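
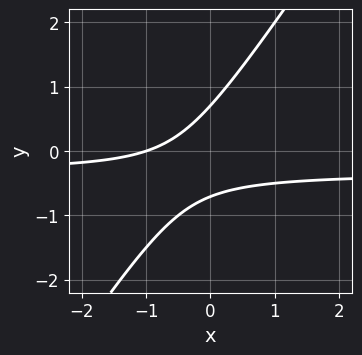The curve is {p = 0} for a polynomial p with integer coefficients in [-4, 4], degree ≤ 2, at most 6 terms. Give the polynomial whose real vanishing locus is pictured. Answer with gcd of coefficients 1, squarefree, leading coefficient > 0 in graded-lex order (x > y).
1. The degree is 2 — a generic line meets the curve in up to 2 points.
2. Checking where it meets the axes: one x-axis crossing is at x = -1.
3. Together with the visible shape, these determine p as stated.

3*x*y - 2*y^2 + x + 1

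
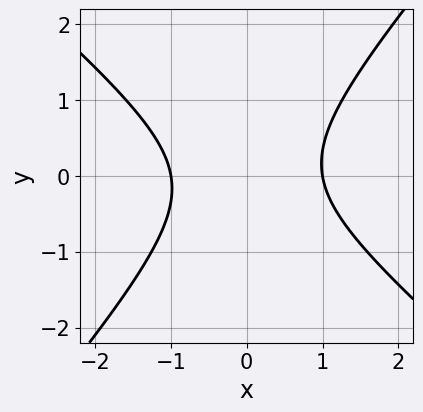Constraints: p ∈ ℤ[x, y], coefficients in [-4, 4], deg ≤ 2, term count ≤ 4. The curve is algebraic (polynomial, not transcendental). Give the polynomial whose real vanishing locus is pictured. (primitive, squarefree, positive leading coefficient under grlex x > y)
3*x^2 + x*y - 3*y^2 - 3

(a) Degree: the shape is more complex than any degree-1 curve, so deg p = 2.
(b) From the axis intercepts and sections: among the integer gridlines, it crosses the x-axis at x ∈ {-1, 1}; the curve avoids every integer y-axis point in the box.
(c) The integer polynomial consistent with all of this is the stated p.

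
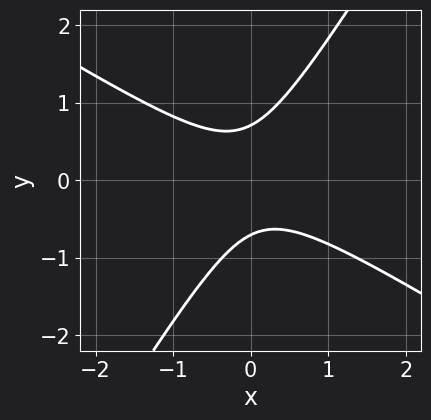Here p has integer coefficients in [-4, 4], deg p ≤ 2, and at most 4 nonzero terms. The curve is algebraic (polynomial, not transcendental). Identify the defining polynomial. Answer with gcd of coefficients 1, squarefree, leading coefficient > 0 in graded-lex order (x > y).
(a) Degree: no degree-1 curve has this shape, so deg p = 2.
(b) Reading off the gridlines: no x-intercept at any integer in the box.
(c) Matching integer coefficients to the picture gives p.

2*x^2 + 2*x*y - 2*y^2 + 1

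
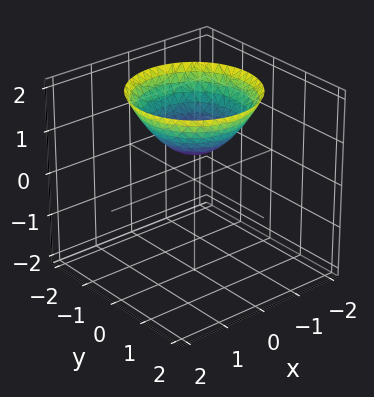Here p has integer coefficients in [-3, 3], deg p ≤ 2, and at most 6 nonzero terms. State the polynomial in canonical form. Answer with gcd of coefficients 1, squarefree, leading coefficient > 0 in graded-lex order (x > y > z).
First, degree: no degree-1 surface has this shape, so deg p = 2.
Then, symmetries: the surface is invariant under rotation about z: p = q(x² + y², z).
Then, observable constraints: a circular section at z = 2 has radius between 1 and 2; it misses every integer gridline on the y-axis; no x-intercept at any integer in the box.
Finally, the integer polynomial consistent with all of this is the stated p.

2*x^2 + 2*y^2 - 3*z + 2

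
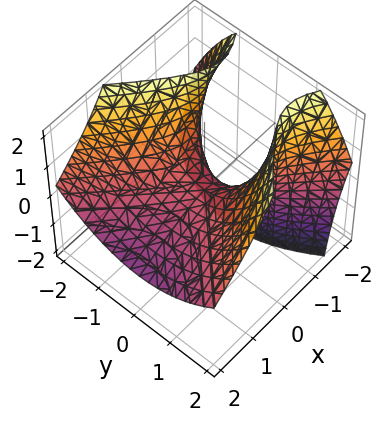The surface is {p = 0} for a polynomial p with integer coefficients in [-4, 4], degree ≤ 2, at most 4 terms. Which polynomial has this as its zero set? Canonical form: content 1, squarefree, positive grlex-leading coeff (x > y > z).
2*x^2 + 3*x*z - 2*y^2 + 3*z

(a) deg p = 2. A generic line meets the surface in up to 2 points.
(b) From the axis intercepts and sections: it meets the z-axis at z = 0 (among the integer gridlines); it meets the x-axis at x = 0 (among the integer gridlines); it crosses the y-axis at the gridline y = 0.
(c) Fitting integer coefficients to these (and the overall shape) gives p.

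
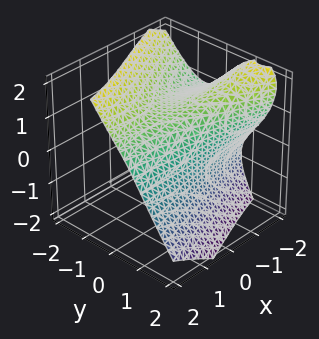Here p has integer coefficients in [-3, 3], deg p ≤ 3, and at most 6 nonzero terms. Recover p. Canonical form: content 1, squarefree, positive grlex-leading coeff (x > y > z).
1. The degree is 3 — no degree-2 surface has this shape.
2. Checking where it meets the axes: no x-intercept at any integer in the box; it crosses the y-axis at the gridline y = 1.
3. Putting this together gives p.

2*x*y*z + 2*y^3 + z^3 - 2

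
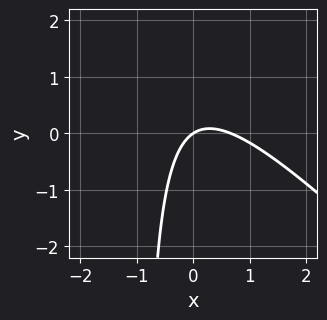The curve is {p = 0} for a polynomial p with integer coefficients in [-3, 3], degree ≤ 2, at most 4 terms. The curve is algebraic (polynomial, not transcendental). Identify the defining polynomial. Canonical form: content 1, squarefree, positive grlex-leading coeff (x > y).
3*x^2 + 3*x*y - 2*x + 3*y

First, the degree is 2 — the shape is more complex than any degree-1 curve.
Then, checking where it meets the axes: it meets the x-axis at x = 0 (among the integer gridlines); one y-axis crossing is at y = 0.
Finally, fitting integer coefficients to these (and the overall shape) gives p.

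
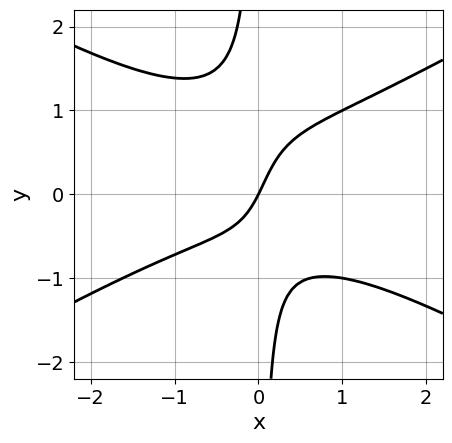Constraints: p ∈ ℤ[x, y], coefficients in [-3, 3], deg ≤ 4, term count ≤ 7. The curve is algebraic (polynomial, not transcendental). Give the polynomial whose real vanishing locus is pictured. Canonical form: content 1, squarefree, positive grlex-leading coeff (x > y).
deg p = 3. The shape is more complex than any degree-2 curve.
Checking where it meets the axes: one x-axis crossing is at x = 0; it meets the y-axis at y = 0 (among the integer gridlines).
Putting this together gives p.

x^3 - 3*x*y^2 + x*y + 2*x - y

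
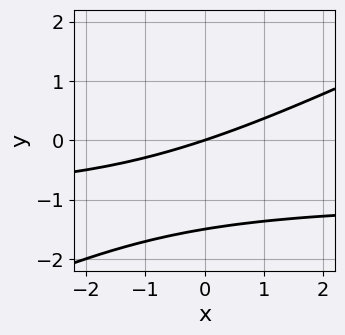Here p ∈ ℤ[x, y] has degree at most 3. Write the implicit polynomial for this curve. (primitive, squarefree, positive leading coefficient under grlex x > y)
First, the degree is 2 — the shape is more complex than any degree-1 curve.
Then, observable constraints: one x-axis crossing is at x = 0; it meets the y-axis at y = 0 (among the integer gridlines).
Finally, together with the visible shape, these determine p as stated.

x*y - 2*y^2 + x - 3*y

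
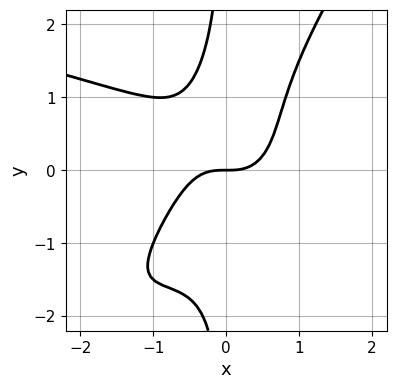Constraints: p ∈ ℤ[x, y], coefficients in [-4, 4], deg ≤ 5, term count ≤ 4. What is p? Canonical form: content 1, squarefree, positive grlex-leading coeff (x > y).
3*x^2*y^2 - 2*x*y^3 + 3*x^3 - 2*y

1. Degree: a generic line meets the curve in up to 4 points, so deg p = 4.
2. Checking where it meets the axes: it crosses the y-axis at the gridline y = 0; it crosses the x-axis at the gridline x = 0.
3. Fitting integer coefficients to these (and the overall shape) gives p.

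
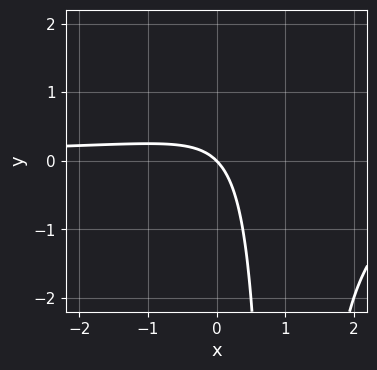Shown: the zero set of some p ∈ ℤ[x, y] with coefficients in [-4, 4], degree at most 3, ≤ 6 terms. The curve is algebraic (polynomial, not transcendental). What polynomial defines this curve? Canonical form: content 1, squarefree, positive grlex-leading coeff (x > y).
x^2*y - 2*x*y + x + y

First, the degree is 3 — a generic line meets the curve in up to 3 points.
Then, checking where it meets the axes: it meets the y-axis at y = 0 (among the integer gridlines); one x-axis crossing is at x = 0.
Finally, these observations pin down the coefficients.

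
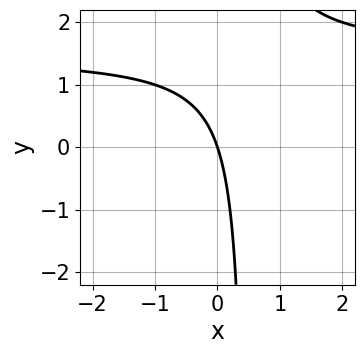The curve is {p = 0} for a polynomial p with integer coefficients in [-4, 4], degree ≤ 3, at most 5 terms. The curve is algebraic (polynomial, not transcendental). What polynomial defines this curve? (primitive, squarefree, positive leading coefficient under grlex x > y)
2*x*y - 3*x - y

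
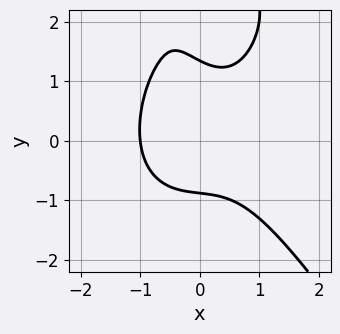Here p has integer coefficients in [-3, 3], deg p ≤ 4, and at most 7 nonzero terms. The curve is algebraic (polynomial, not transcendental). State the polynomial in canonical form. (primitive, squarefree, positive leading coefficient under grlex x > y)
3*x^3 + y^3 - x*y - 3*y^2 + 3

deg p = 3. The shape is more complex than any degree-2 curve.
Reading off the gridlines: it meets the x-axis at x = -1 (among the integer gridlines).
Together with the visible shape, these determine p as stated.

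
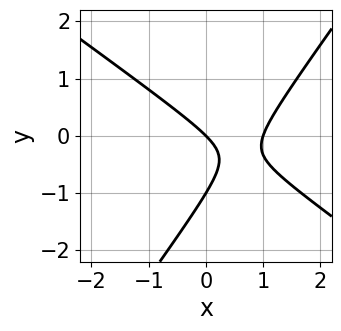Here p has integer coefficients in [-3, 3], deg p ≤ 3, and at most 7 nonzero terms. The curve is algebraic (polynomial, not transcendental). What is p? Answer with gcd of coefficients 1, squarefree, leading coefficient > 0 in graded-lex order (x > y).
3*x^2 + 2*x*y - 3*y^2 - 3*x - 3*y

First, degree: the shape is more complex than any degree-1 curve, so deg p = 2.
Next, reading off the gridlines: among the integer gridlines, it crosses the x-axis at x ∈ {0, 1}; the y-axis gridline crossings are at y ∈ {-1, 0}.
Finally, fitting integer coefficients to these (and the overall shape) gives p.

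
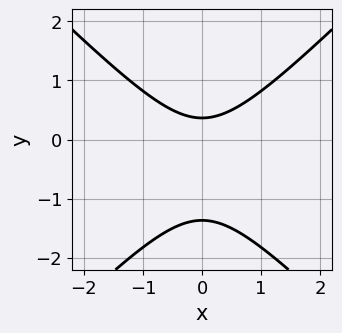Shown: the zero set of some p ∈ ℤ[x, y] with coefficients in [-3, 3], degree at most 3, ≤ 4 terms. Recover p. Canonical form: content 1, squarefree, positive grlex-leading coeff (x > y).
2*x^2 - 2*y^2 - 2*y + 1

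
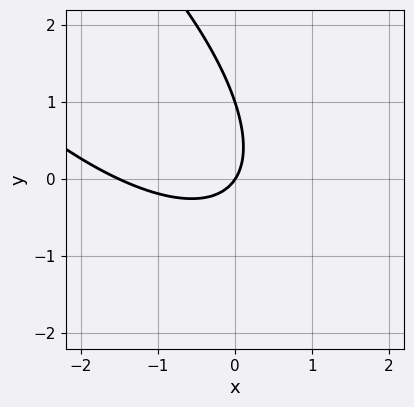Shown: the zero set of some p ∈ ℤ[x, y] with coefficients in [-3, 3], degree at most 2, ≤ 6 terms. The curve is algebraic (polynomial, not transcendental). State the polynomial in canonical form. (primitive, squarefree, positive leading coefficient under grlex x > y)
2*x^2 + 3*x*y + 2*y^2 + 3*x - 2*y

First, the degree is 2 — a generic line meets the curve in up to 2 points.
Then, observable constraints: it meets the x-axis at x = 0 (among the integer gridlines); the y-axis gridline crossings are at y ∈ {0, 1}.
Finally, matching integer coefficients to the picture gives p.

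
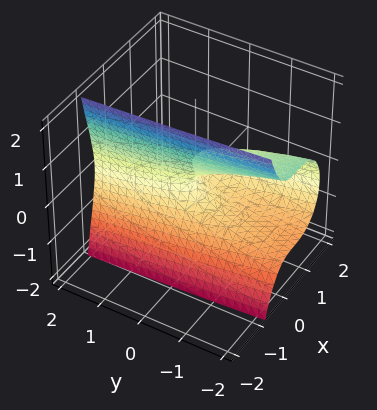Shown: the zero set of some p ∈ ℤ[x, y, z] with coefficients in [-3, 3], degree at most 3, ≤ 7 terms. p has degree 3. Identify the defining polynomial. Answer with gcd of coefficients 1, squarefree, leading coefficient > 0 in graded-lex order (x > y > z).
The degree is 3 — no degree-2 surface has this shape.
From the axis intercepts and sections: among the integer gridlines, it crosses the x-axis at x ∈ {0, 1}; it crosses the y-axis at the gridline y = 0.
Solving for integer coefficients yields p as stated.

3*x^3 + x*z^2 - 3*x^2 + 2*z^2 + y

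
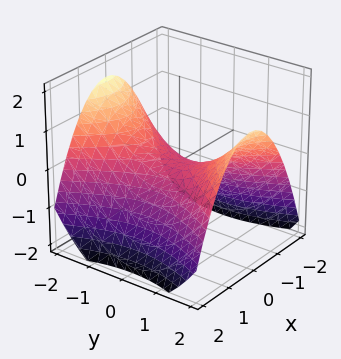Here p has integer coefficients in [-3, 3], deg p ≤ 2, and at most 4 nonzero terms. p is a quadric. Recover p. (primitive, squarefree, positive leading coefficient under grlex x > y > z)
2*x^2 - y^2 + 3*z

1. The degree is 2 — a hyperbolic paraboloid; a quadric.
2. Symmetries: it's symmetric under x → −x, forcing even powers of x; the y ↦ −y reflection is a symmetry, so y appears only in even powers.
3. Reading off the gridlines: it meets the z-axis at z = 0 (among the integer gridlines); it crosses the y-axis at the gridline y = 0; it crosses the x-axis at the gridline x = 0.
4. These observations pin down the coefficients.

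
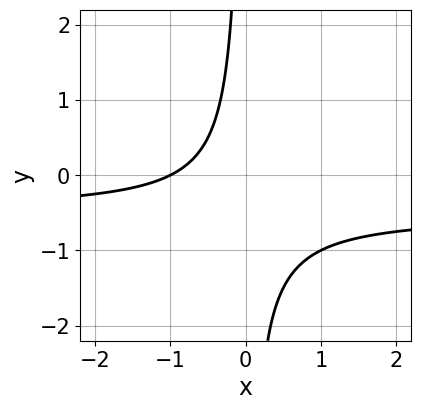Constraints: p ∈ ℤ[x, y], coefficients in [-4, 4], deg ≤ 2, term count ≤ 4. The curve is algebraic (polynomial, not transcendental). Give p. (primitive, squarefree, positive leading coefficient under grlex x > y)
1. deg p = 2. The shape is more complex than any degree-1 curve.
2. Reading off the gridlines: one x-axis crossing is at x = -1; no y-intercept at any integer in the box.
3. Fitting integer coefficients to these (and the overall shape) gives p.

2*x*y + x + 1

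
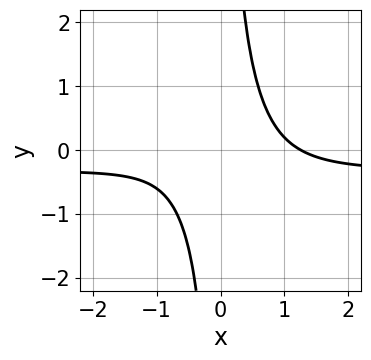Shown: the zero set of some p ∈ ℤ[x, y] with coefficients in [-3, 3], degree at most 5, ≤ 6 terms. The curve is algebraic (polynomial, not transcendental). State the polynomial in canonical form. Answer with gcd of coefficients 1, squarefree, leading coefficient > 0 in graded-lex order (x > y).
3*x^3*y + x^3 + 2*x*y - 2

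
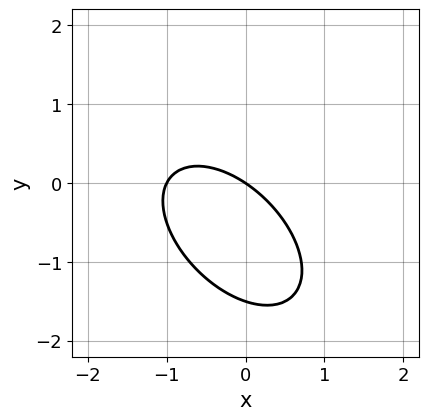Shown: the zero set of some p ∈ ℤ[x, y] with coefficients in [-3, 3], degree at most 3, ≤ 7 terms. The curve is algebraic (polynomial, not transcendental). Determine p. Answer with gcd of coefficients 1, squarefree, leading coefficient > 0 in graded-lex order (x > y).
(a) Degree: a generic line meets the curve in up to 2 points, so deg p = 2.
(b) Reading off the gridlines: one y-axis crossing is at y = 0; among the integer gridlines, it crosses the x-axis at x ∈ {-1, 0}.
(c) Fitting integer coefficients to these (and the overall shape) gives p.

2*x^2 + 2*x*y + 2*y^2 + 2*x + 3*y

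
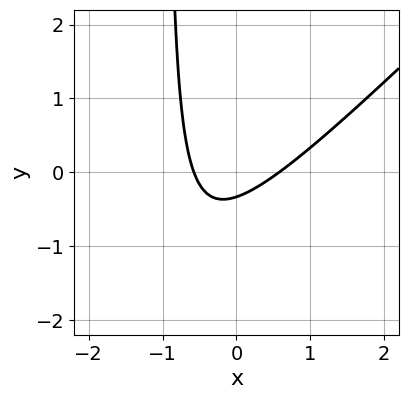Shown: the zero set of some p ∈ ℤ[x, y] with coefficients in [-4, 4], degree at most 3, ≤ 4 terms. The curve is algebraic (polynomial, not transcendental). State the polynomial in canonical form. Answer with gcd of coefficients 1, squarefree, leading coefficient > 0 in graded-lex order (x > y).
1. deg p = 2. A generic line meets the curve in up to 2 points.
2. The integer polynomial consistent with all of this is the stated p.

3*x^2 - 3*x*y - 3*y - 1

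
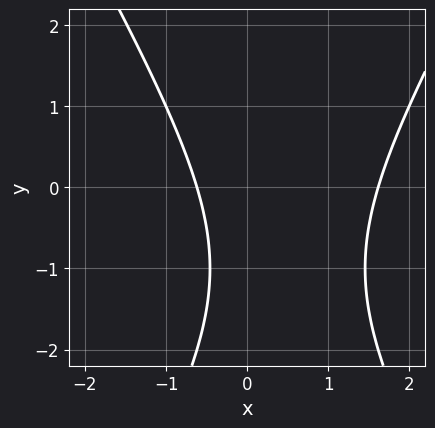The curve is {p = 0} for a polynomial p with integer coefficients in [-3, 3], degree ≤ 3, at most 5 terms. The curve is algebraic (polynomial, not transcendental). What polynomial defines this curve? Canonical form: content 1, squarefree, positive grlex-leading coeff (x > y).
3*x^2 - y^2 - 3*x - 2*y - 3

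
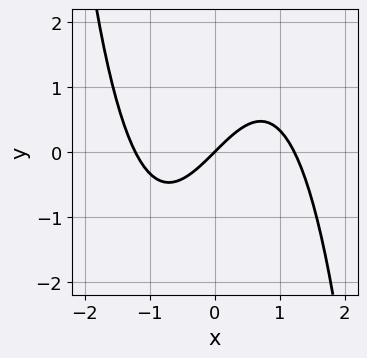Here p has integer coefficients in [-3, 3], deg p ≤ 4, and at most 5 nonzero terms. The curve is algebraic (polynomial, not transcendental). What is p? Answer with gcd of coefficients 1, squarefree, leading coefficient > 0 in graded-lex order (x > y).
2*x^3 - 3*x + 3*y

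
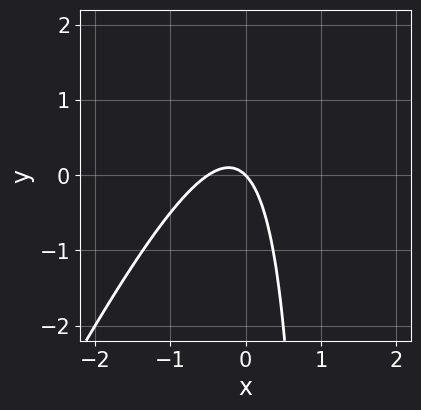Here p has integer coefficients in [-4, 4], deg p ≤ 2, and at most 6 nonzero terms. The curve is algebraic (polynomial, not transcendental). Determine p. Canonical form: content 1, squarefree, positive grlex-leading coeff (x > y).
2*x^2 - x*y + x + y

(a) Degree: a generic line meets the curve in up to 2 points, so deg p = 2.
(b) From the axis intercepts and sections: it meets the x-axis at x = 0 (among the integer gridlines); it crosses the y-axis at the gridline y = 0.
(c) The integer polynomial consistent with all of this is the stated p.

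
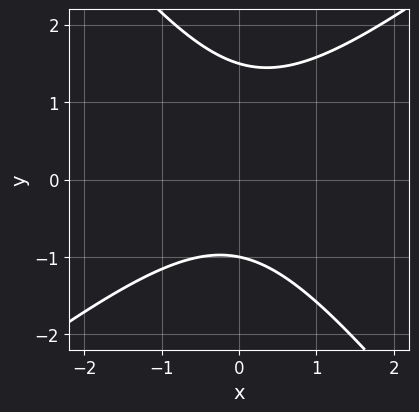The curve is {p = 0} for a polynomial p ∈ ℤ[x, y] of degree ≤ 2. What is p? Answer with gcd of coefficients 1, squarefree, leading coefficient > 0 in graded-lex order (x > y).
First, deg p = 2. A generic line meets the curve in up to 2 points.
Next, checking where it meets the axes: it meets the y-axis at y = -1 (among the integer gridlines); it misses every integer gridline on the x-axis.
Finally, together with the visible shape, these determine p as stated.

2*x^2 - x*y - 2*y^2 + y + 3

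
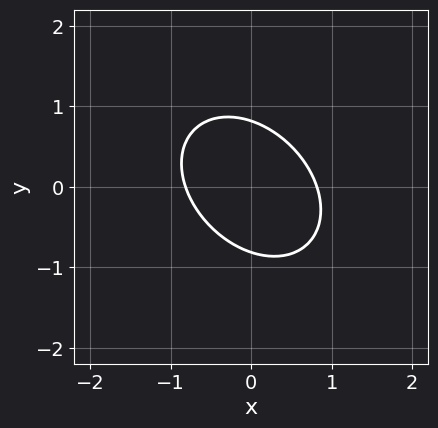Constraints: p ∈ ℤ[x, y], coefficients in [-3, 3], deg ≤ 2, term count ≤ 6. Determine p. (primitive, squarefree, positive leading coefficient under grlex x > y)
1. The degree is 2 — a generic line meets the curve in up to 2 points.
2. Putting this together gives p.

3*x^2 + 2*x*y + 3*y^2 - 2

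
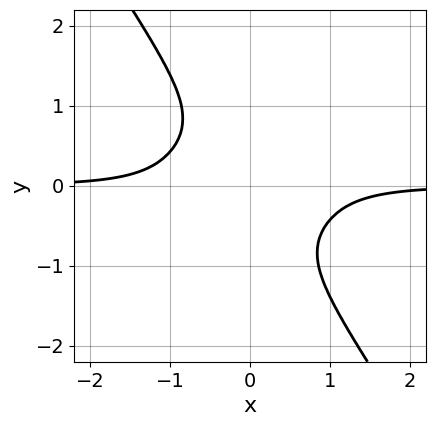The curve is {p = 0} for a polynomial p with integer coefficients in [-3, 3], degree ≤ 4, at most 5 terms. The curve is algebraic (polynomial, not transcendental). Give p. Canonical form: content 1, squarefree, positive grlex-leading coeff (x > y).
First, deg p = 4.
Then, observable constraints: the curve avoids every integer x-axis point in the box; the curve avoids every integer y-axis point in the box.
Finally, solving for integer coefficients yields p as stated.

2*x^3*y - x^2*y^2 + y^4 + 1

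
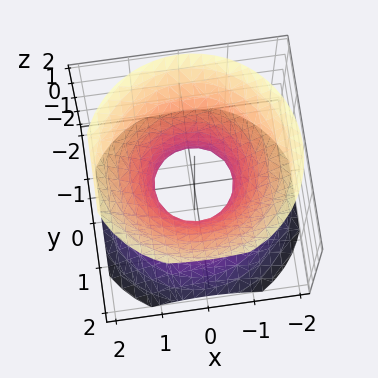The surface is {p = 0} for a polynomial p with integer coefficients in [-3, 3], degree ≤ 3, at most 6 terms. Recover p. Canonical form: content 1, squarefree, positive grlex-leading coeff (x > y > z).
(a) Degree: one connected sheet with a waist; a quadric, so deg p = 2.
(b) Symmetries: mirror symmetry z ↦ −z ⇒ only even powers of z; the z-axis is an axis of rotation, so x and y enter only as x² + y².
(c) Reading off the gridlines: a circular section at z = 1 has radius between 1 and 2; it misses every integer gridline on the z-axis.
(d) Fitting integer coefficients to these (and the overall shape) gives p.

3*x^2 + 3*y^2 - 3*z^2 - 2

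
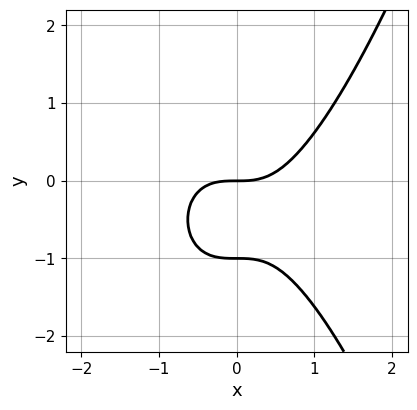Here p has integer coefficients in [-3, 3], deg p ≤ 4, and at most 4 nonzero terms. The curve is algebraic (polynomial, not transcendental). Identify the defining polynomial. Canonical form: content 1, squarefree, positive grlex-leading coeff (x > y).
Degree: no degree-2 curve has this shape, so deg p = 3.
From the visible intercepts: among the integer gridlines, it crosses the y-axis at y ∈ {-1, 0}; it crosses the x-axis at the gridline x = 0.
The integer polynomial consistent with all of this is the stated p.

x^3 - y^2 - y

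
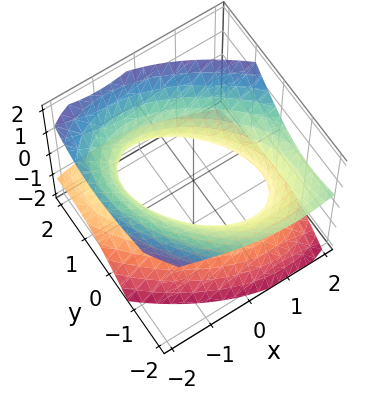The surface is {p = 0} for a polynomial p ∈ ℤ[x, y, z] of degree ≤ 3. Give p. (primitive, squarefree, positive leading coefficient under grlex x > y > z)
2*x^2 + 2*x*y + 2*y^2 + 2*y*z - 3*z^2 - 3

First, the degree is 2 — the shape is more complex than any degree-1 surface.
Then, reading off the gridlines: no z-intercept at any integer in the box.
Finally, fitting integer coefficients to these (and the overall shape) gives p.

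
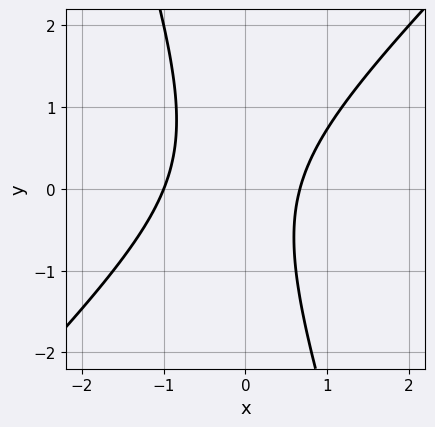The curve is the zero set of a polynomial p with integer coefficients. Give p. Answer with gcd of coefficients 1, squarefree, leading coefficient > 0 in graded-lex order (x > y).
3*x^2 - 2*x*y - y^2 + x - 2

First, the degree is 2 — no degree-1 curve has this shape.
Then, checking where it meets the axes: the curve avoids every integer y-axis point in the box; it meets the x-axis at x = -1 (among the integer gridlines).
Finally, putting this together gives p.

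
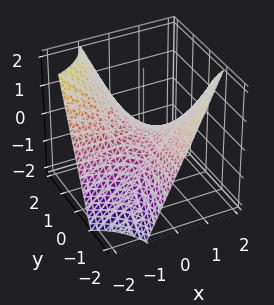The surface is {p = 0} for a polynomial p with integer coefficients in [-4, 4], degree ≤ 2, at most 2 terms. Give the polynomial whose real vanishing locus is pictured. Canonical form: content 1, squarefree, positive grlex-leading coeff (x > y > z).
1. The degree is 2 — a saddle surface; a quadric.
2. From the visible intercepts: every point of the y-axis in the box is on the surface; every point of the x-axis in the box is on the surface; it meets the z-axis at z = 0 (among the integer gridlines).
3. Fitting integer coefficients to these (and the overall shape) gives p.

x*y + z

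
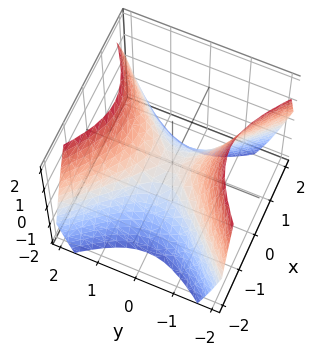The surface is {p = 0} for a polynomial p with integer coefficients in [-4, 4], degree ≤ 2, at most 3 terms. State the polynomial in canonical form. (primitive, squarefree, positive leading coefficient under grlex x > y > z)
x^2 - y^2 + z

First, the degree is 2 — a saddle surface; a quadric.
Then, symmetries: it's symmetric under x → −x, forcing even powers of x; mirror symmetry y ↦ −y ⇒ only even powers of y.
Next, observable constraints: one y-axis crossing is at y = 0; it crosses the x-axis at the gridline x = 0; it meets the z-axis at z = 0 (among the integer gridlines).
Finally, fitting integer coefficients to these (and the overall shape) gives p.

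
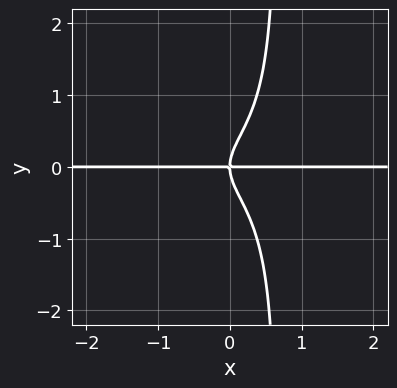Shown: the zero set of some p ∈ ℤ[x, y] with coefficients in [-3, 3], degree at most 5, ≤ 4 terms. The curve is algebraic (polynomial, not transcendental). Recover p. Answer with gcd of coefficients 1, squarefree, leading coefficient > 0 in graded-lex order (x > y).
(a) The degree is 4 — the shape is more complex than any degree-3 curve.
(b) From the axis intercepts and sections: it meets the y-axis at y = 0 (among the integer gridlines); the visible x-axis segment lies entirely on the curve.
(c) Fitting integer coefficients to these (and the overall shape) gives p.

2*x^3*y + 3*x*y^3 - 2*y^3 + 2*x*y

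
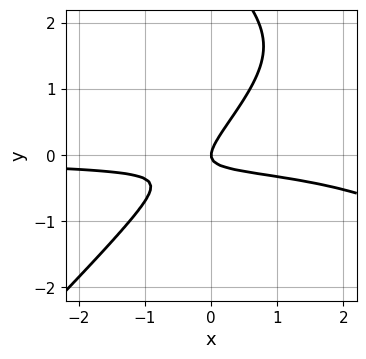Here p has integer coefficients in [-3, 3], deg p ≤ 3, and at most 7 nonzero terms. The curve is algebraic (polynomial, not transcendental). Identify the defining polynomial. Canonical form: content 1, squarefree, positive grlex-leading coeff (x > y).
x^2*y - y^3 - 3*x*y + 3*y^2 - x

First, the degree is 3 — a generic line meets the curve in up to 3 points.
Next, checking where it meets the axes: it meets the x-axis at x = 0 (among the integer gridlines); it crosses the y-axis at the gridline y = 0.
Finally, putting this together gives p.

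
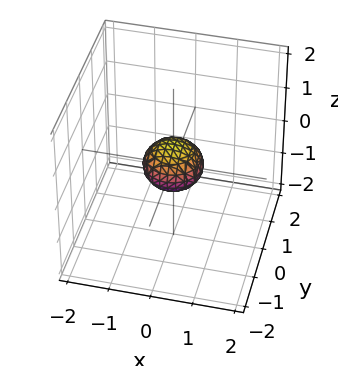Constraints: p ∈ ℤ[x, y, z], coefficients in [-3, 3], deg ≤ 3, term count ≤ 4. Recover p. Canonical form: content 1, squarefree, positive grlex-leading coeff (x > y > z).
2*x^2 + 2*y^2 + 3*z^2 - 1

(a) Degree: bounded and convex; a quadric, so deg p = 2.
(b) Symmetries: mirror symmetry z ↦ −z ⇒ only even powers of z; rotational symmetry about the z-axis ⇒ p depends on x, y only through x² + y².
(c) Observable constraints: a circular section at z = 0 has radius between 0 and 1.
(d) Fitting integer coefficients to these (and the overall shape) gives p.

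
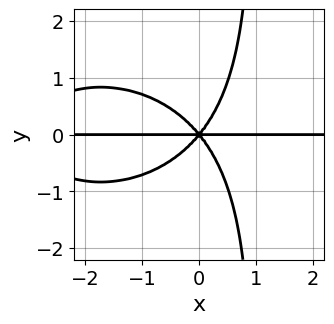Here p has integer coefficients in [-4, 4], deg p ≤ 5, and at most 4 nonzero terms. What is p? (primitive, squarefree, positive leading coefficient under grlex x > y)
x^3*y + 2*x*y^3 + 3*x^2*y - 2*y^3

First, degree: no degree-3 curve has this shape, so deg p = 4.
Then, observable constraints: every point of the x-axis in the box is on the curve; it crosses the y-axis at the gridline y = 0.
Finally, the integer polynomial consistent with all of this is the stated p.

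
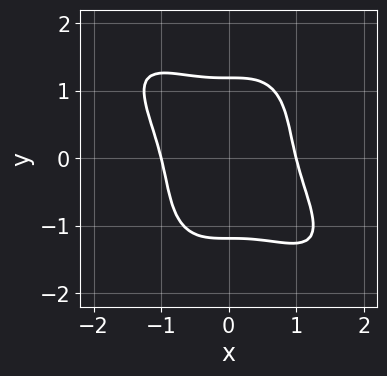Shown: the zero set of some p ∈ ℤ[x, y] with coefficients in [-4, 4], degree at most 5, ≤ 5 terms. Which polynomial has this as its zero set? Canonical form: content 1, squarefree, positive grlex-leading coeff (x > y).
2*x^4 + 2*x^3*y + y^4 - 2

deg p = 4. A generic line meets the curve in up to 4 points.
From the visible intercepts: the x-axis gridline crossings are at x ∈ {-1, 1}.
Matching integer coefficients to the picture gives p.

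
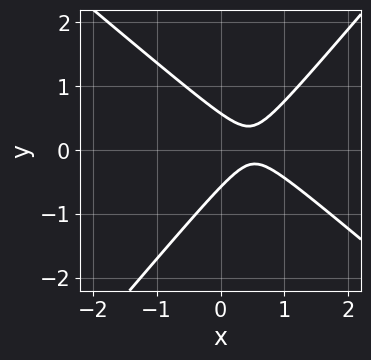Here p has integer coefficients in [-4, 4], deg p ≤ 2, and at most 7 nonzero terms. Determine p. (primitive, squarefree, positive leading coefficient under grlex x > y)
deg p = 2. No degree-1 curve has this shape.
Reading off the gridlines: it misses every integer gridline on the x-axis.
Fitting integer coefficients to these (and the overall shape) gives p.

3*x^2 + x*y - 3*y^2 - 3*x + 1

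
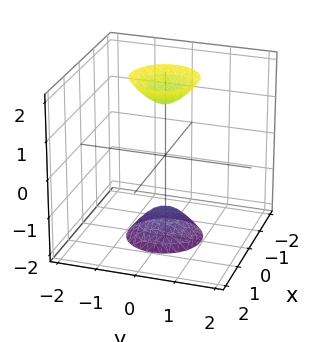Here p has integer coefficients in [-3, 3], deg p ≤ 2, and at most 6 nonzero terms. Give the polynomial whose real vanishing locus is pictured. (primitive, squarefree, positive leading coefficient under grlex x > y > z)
3*x^2 + 3*y^2 - z^2 + 2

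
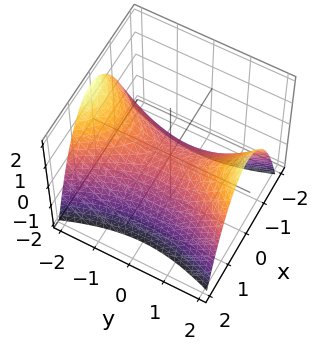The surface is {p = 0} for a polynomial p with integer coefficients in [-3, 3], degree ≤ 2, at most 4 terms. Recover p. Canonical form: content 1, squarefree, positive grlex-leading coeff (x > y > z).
3*x^2 - y^2 + 3*z

1. Degree: a saddle surface; a quadric, so deg p = 2.
2. Symmetries: the y ↦ −y reflection is a symmetry, so y appears only in even powers; the x ↦ −x reflection is a symmetry, so x appears only in even powers.
3. Reading off the gridlines: it meets the z-axis at z = 0 (among the integer gridlines); it crosses the x-axis at the gridline x = 0; it crosses the y-axis at the gridline y = 0.
4. The integer polynomial consistent with all of this is the stated p.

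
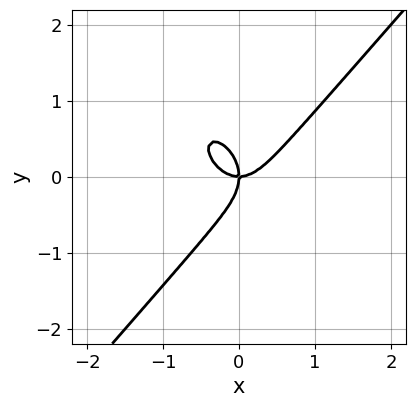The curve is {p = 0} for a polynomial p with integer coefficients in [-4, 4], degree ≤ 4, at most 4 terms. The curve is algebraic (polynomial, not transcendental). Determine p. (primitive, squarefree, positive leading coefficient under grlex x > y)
(a) Degree: the shape is more complex than any degree-2 curve, so deg p = 3.
(b) From the visible intercepts: it meets the y-axis at y = 0 (among the integer gridlines); it meets the x-axis at x = 0 (among the integer gridlines).
(c) Putting this together gives p.

3*x^3 - 2*y^3 - 2*x*y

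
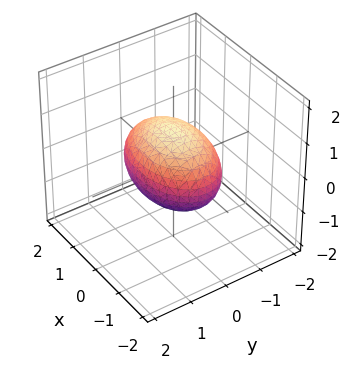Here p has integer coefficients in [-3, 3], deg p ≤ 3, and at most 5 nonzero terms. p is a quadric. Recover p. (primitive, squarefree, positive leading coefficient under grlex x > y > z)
(a) deg p = 2. Bounded and convex; a quadric.
(b) Symmetries: mirror symmetry z ↦ −z ⇒ only even powers of z; the x ↦ −x reflection is a symmetry, so x appears only in even powers; it's symmetric under y → −y, forcing even powers of y.
(c) Against the integer gridlines: among the integer gridlines, it crosses the y-axis at y ∈ {-1, 1}; the z-axis gridline crossings are at z ∈ {-1, 1}.
(d) Putting this together gives p.

x^2 + 2*y^2 + 2*z^2 - 2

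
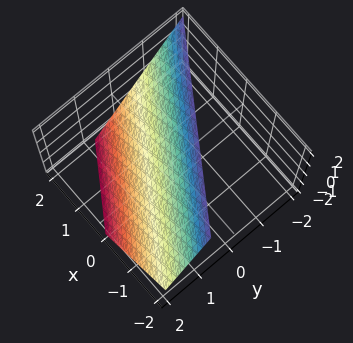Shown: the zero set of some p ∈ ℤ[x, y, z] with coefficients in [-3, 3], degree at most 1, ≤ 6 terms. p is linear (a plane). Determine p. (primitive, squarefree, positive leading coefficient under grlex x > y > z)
First, degree: every cross-section is a straight line — this is a plane, so deg p = 1.
Next, checking where it meets the axes: it meets the z-axis at z = 1 (among the integer gridlines); it meets the x-axis at x = 1 (among the integer gridlines).
Finally, matching integer coefficients to the picture gives p.

2*x + 3*y + 2*z - 2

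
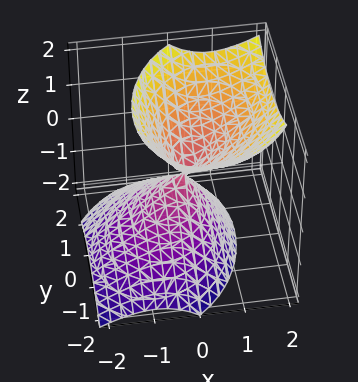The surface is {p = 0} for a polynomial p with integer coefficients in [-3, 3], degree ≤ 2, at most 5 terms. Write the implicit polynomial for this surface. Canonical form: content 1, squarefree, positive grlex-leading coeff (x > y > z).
3*x^2 - x*y - 2*x*z + 2*y^2 - 2*z^2

Degree: the shape is more complex than any degree-1 surface, so deg p = 2.
Checking where it meets the axes: one z-axis crossing is at z = 0; it crosses the x-axis at the gridline x = 0; one y-axis crossing is at y = 0.
The integer polynomial consistent with all of this is the stated p.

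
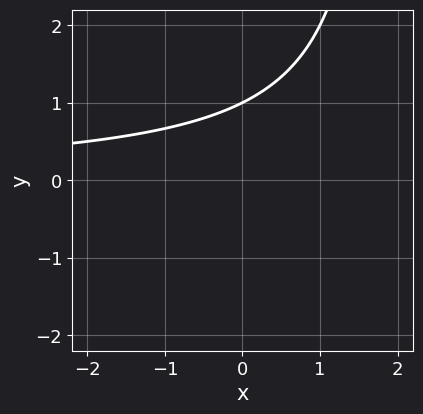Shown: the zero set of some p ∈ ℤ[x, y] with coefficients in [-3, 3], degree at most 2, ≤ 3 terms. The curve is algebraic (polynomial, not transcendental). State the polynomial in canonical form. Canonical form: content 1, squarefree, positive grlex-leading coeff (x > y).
1. Degree: a generic line meets the curve in up to 2 points, so deg p = 2.
2. Reading off the gridlines: the curve avoids every integer x-axis point in the box; one y-axis crossing is at y = 1.
3. Together with the visible shape, these determine p as stated.

x*y - 2*y + 2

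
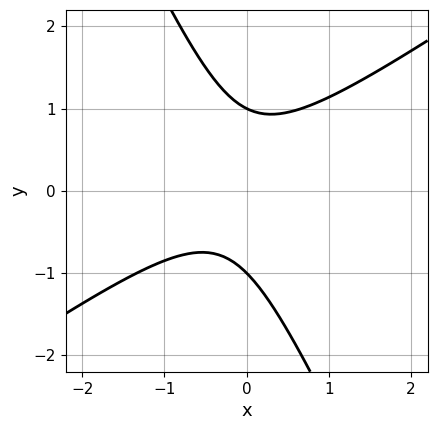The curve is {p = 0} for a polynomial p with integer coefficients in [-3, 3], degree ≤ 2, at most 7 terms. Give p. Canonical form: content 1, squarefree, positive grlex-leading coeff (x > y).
(a) deg p = 2.
(b) Reading off the gridlines: it misses every integer gridline on the x-axis; the y-axis gridline crossings are at y ∈ {-1, 1}.
(c) These observations pin down the coefficients.

3*x^2 - 3*x*y - 2*y^2 + x + 2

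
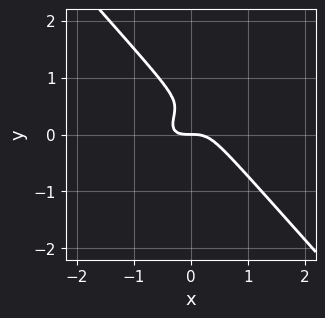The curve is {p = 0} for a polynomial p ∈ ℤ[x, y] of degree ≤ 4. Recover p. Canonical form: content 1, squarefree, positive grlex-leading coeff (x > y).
Degree: the shape is more complex than any degree-2 curve, so deg p = 3.
Against the integer gridlines: it meets the y-axis at y = 0 (among the integer gridlines); one x-axis crossing is at x = 0.
Solving for integer coefficients yields p as stated.

2*x^3 - 2*x^2*y + 3*y^3 - 3*y^2 + y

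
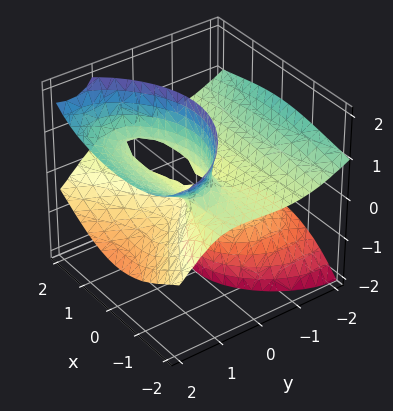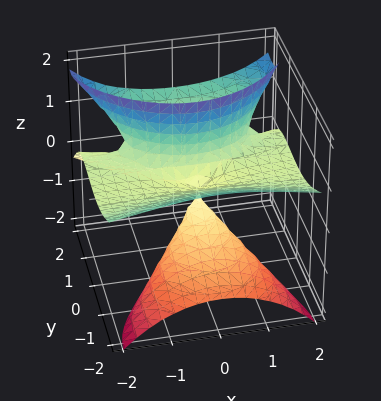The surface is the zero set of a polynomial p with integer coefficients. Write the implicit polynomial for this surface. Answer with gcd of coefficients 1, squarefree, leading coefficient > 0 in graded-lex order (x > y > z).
I count 2 distinct pieces. They look like related sheets of one shape, so recover p as a whole.
Degree: the shape is more complex than any degree-2 surface, so deg p = 3.
Reading off the gridlines: it crosses the x-axis at the gridline x = 0; every point of the z-axis in the box is on the surface; it crosses the y-axis at the gridline y = 0.
These observations pin down the coefficients.

2*x^2*z + y^3 - 3*y*z^2 - x^2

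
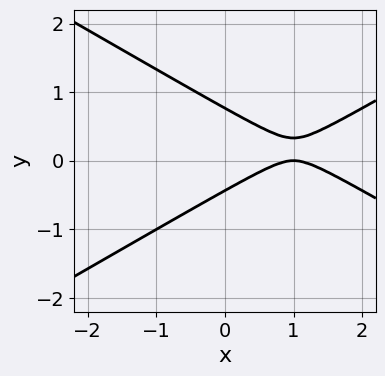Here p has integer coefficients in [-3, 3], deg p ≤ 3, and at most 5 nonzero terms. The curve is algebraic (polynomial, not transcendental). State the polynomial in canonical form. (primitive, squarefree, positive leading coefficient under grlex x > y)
1. The degree is 2 — a generic line meets the curve in up to 2 points.
2. From the visible intercepts: it meets the x-axis at x = 1 (among the integer gridlines).
3. Together with the visible shape, these determine p as stated.

x^2 - 3*y^2 - 2*x + y + 1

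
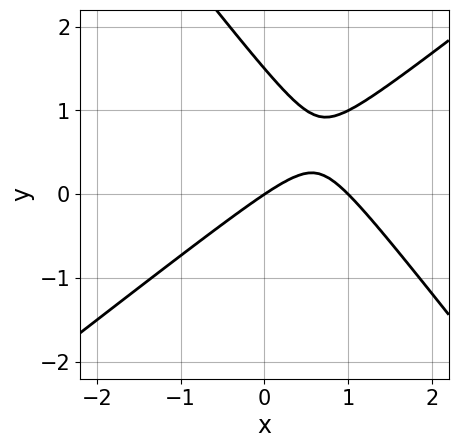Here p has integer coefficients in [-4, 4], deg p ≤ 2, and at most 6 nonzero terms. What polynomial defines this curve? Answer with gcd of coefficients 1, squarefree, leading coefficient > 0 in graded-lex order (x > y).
2*x^2 - x*y - 2*y^2 - 2*x + 3*y

1. The degree is 2 — no degree-1 curve has this shape.
2. From the axis intercepts and sections: the x-axis gridline crossings are at x ∈ {0, 1}; one y-axis crossing is at y = 0.
3. Fitting integer coefficients to these (and the overall shape) gives p.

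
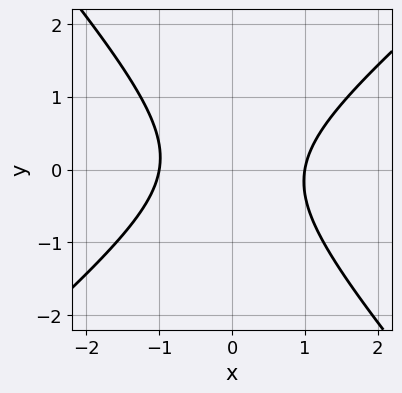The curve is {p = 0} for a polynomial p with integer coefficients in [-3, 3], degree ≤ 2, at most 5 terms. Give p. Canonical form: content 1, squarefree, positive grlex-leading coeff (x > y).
(a) The degree is 2 — a generic line meets the curve in up to 2 points.
(b) From the axis intercepts and sections: among the integer gridlines, it crosses the x-axis at x ∈ {-1, 1}; the curve avoids every integer y-axis point in the box.
(c) Putting this together gives p.

3*x^2 - x*y - 3*y^2 - 3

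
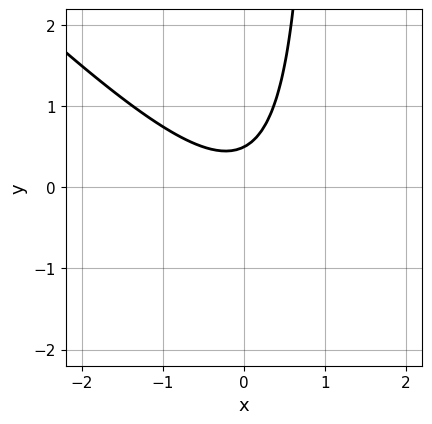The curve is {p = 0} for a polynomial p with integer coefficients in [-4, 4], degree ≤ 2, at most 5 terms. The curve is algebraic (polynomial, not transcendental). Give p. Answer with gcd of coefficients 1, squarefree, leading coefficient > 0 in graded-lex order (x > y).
2*x^2 + 2*x*y - 2*y + 1

1. Degree: no degree-1 curve has this shape, so deg p = 2.
2. Against the integer gridlines: it misses every integer gridline on the x-axis.
3. The integer polynomial consistent with all of this is the stated p.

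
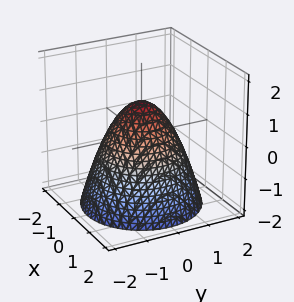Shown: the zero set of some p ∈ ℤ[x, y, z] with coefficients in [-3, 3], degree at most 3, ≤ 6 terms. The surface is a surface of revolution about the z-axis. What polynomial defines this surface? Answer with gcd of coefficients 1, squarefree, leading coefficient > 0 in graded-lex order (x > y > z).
deg p = 2.
Symmetry: every cross-section ⟂ z is a circle, so x, y appear only via x² + y².
Against the integer gridlines: the x-axis gridline crossings are at x ∈ {-1, 1}; it crosses the z-axis at the gridline z = 1; the y-axis gridline crossings are at y ∈ {-1, 1}; a circular section at z = -2 has radius between 1 and 2.
Solving for integer coefficients yields p as stated.

x^2 + y^2 + z - 1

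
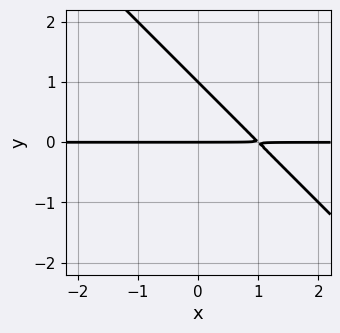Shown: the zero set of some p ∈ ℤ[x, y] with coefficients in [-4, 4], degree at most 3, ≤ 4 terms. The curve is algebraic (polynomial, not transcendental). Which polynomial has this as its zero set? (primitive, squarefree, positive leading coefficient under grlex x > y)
deg p = 2.
From the visible intercepts: every point of the x-axis in the box is on the curve; the y-axis gridline crossings are at y ∈ {0, 1}.
Together with the visible shape, these determine p as stated.

x*y + y^2 - y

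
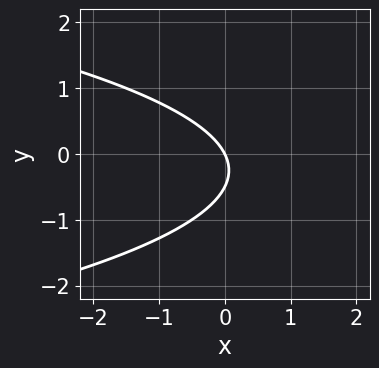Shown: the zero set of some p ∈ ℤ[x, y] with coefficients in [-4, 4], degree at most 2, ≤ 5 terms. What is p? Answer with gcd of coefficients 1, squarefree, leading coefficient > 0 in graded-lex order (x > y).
(a) Degree: the shape is more complex than any degree-1 curve, so deg p = 2.
(b) Observable constraints: it crosses the y-axis at the gridline y = 0; it meets the x-axis at x = 0 (among the integer gridlines).
(c) These observations pin down the coefficients.

2*y^2 + 2*x + y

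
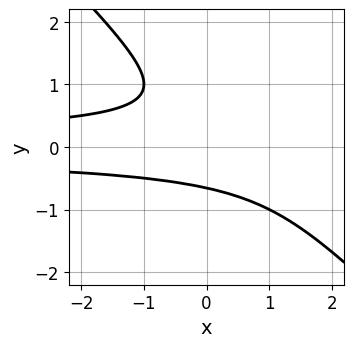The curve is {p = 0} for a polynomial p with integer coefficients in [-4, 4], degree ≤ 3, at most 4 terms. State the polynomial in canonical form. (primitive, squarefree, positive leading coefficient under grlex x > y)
First, deg p = 3. No degree-2 curve has this shape.
Then, against the integer gridlines: it misses every integer gridline on the x-axis.
Finally, the integer polynomial consistent with all of this is the stated p.

2*x*y^2 + 2*y^3 - y^2 + 1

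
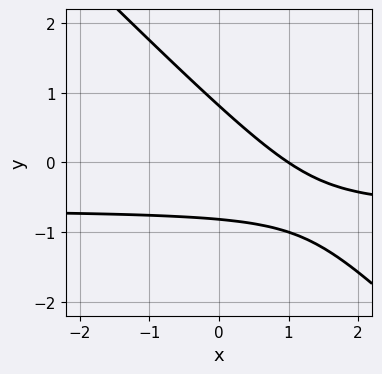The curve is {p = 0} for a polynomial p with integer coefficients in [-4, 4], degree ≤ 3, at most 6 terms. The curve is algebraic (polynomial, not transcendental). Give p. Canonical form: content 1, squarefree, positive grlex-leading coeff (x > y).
3*x*y + 3*y^2 + 2*x - 2

Degree: a generic line meets the curve in up to 2 points, so deg p = 2.
Checking where it meets the axes: one x-axis crossing is at x = 1.
Matching integer coefficients to the picture gives p.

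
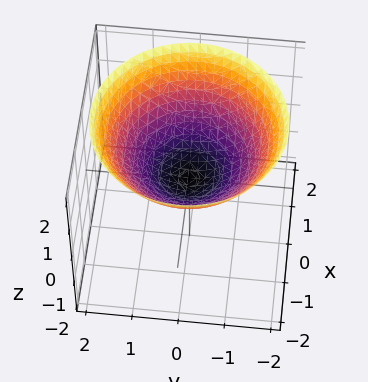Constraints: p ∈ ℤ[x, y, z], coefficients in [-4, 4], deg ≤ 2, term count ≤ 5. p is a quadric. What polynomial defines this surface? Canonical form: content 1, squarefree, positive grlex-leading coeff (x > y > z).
First, the degree is 2 — a single bowl opening along one axis; a quadric.
Next, symmetries: the surface is invariant under rotation about z: p = q(x² + y², z).
Next, observable constraints: a circular section at z = 1 has radius between 1 and 2; it meets the z-axis at z = 0 (among the integer gridlines).
Finally, fitting integer coefficients to these (and the overall shape) gives p.

x^2 + y^2 - 2*z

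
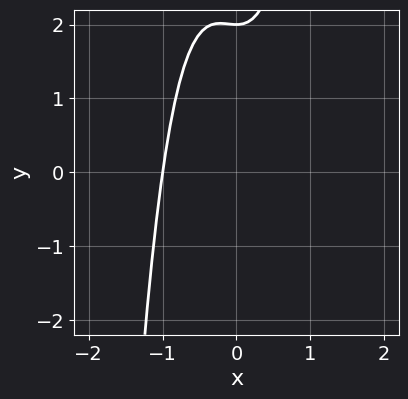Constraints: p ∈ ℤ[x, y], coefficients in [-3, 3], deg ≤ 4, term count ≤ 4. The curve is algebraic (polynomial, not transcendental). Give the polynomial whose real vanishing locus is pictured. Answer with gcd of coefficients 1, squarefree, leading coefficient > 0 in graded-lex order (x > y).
3*x^3 + x^2 - y + 2

1. Degree: no degree-2 curve has this shape, so deg p = 3.
2. Observable constraints: it meets the x-axis at x = -1 (among the integer gridlines); one y-axis crossing is at y = 2.
3. Assembling these constraints gives the stated polynomial.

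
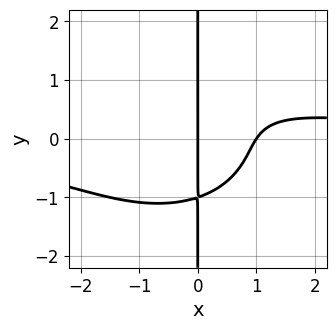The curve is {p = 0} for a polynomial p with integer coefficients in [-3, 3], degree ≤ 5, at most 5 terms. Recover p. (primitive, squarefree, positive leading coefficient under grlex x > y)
2*x^3*y + 3*x*y^3 - 3*x^2 + 3*x

First, degree: the shape is more complex than any degree-3 curve, so deg p = 4.
Next, from the visible intercepts: every point of the y-axis in the box is on the curve; the x-axis gridline crossings are at x ∈ {0, 1}.
Finally, solving for integer coefficients yields p as stated.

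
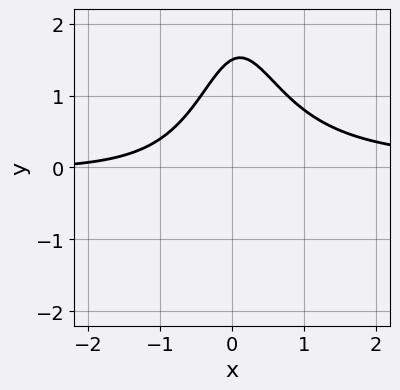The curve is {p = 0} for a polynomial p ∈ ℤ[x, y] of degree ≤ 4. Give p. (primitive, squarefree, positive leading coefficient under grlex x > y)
3*x^2*y - x + 2*y - 3

(a) The degree is 3 — the shape is more complex than any degree-2 curve.
(b) Reading off the gridlines: the curve avoids every integer x-axis point in the box.
(c) These observations pin down the coefficients.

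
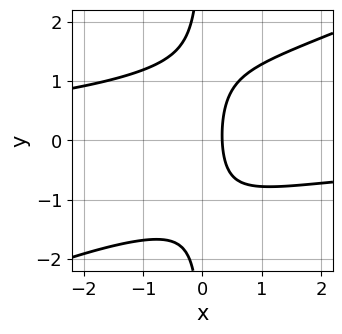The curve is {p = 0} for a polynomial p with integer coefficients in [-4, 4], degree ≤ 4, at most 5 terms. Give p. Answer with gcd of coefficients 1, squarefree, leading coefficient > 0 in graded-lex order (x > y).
x^2*y - 2*x*y^2 + 3*x - 1

(a) The degree is 3 — the shape is more complex than any degree-2 curve.
(b) From the axis intercepts and sections: it misses every integer gridline on the y-axis.
(c) Together with the visible shape, these determine p as stated.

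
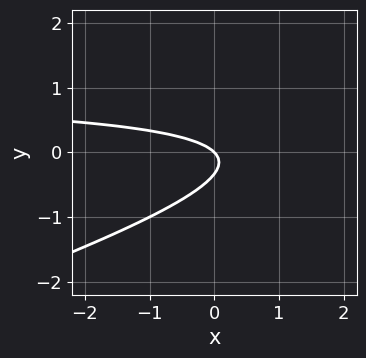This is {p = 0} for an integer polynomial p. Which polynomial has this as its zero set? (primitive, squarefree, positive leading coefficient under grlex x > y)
1. The degree is 2 — no degree-1 curve has this shape.
2. Against the integer gridlines: one y-axis crossing is at y = 0; one x-axis crossing is at x = 0.
3. Putting this together gives p.

x*y - 3*y^2 - x - y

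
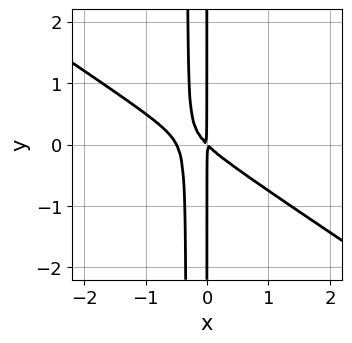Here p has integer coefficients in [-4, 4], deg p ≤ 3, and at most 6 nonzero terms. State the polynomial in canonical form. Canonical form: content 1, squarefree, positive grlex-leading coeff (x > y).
First, the degree is 3 — the shape is more complex than any degree-2 curve.
Then, from the visible intercepts: every point of the y-axis in the box is on the curve.
Finally, matching integer coefficients to the picture gives p.

2*x^3 + 3*x^2*y + x^2 + x*y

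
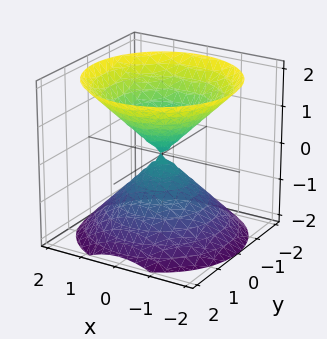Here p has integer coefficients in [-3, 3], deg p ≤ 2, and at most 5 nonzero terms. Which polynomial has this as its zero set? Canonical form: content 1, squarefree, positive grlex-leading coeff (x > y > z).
x^2 + y^2 - z^2

(a) There are 2 components.
(b) The degree is 2 — two nappes meeting at a single point; a quadric.
(c) Symmetry: the surface is invariant under rotation about z: p = q(x² + y², z); mirror symmetry z ↦ −z ⇒ only even powers of z.
(d) Checking where it meets the axes: a circular section at z = -1 has radius exactly 1; it crosses the y-axis at the gridline y = 0; it crosses the x-axis at the gridline x = 0; it crosses the z-axis at the gridline z = 0.
(e) Fitting integer coefficients to these (and the overall shape) gives p.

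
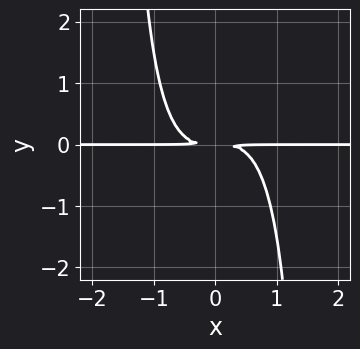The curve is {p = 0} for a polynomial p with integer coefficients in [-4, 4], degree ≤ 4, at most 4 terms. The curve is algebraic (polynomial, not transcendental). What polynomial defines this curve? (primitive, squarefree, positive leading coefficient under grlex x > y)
3*x^3*y - x^2*y^2 + 3*y^2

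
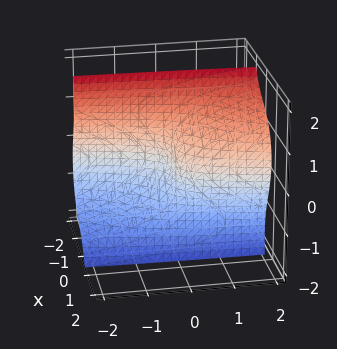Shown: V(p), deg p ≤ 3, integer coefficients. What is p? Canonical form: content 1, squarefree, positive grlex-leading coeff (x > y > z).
3*x^3 - x*y*z + 3*x*z^2 + z^3 - 2*y

First, the degree is 3 — the shape is more complex than any degree-2 surface.
Next, checking where it meets the axes: it meets the y-axis at y = 0 (among the integer gridlines); one x-axis crossing is at x = 0; one z-axis crossing is at z = 0.
Finally, assembling these constraints gives the stated polynomial.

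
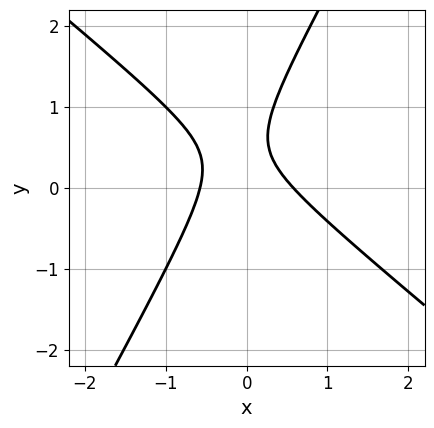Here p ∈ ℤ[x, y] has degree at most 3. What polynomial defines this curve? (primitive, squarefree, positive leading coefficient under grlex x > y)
1. deg p = 2. The shape is more complex than any degree-1 curve.
2. Against the integer gridlines: it misses every integer gridline on the y-axis.
3. Fitting integer coefficients to these (and the overall shape) gives p.

3*x^2 + 2*x*y - 2*y^2 + 2*y - 1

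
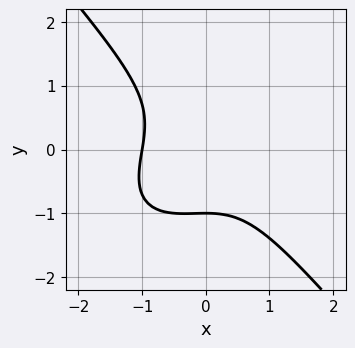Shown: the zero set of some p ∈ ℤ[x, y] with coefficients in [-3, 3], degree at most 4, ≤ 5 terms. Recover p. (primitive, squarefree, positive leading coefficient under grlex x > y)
2*x^3 - x^2*y + 2*y^3 + 2

(a) Degree: the shape is more complex than any degree-2 curve, so deg p = 3.
(b) Against the integer gridlines: one y-axis crossing is at y = -1; it meets the x-axis at x = -1 (among the integer gridlines).
(c) These observations pin down the coefficients.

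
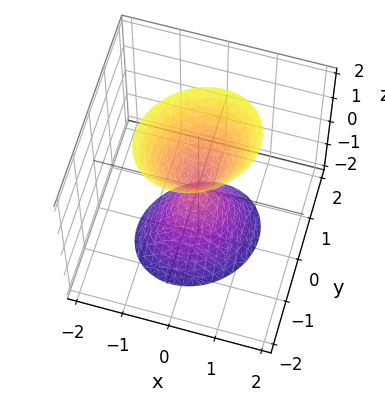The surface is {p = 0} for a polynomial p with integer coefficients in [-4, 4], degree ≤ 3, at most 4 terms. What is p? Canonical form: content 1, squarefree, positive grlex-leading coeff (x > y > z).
3*x^2 - x*y + 3*y^2 - z^2

1. I count 2 distinct pieces. They look like related sheets of one shape, so recover p as a whole.
2. The degree is 2 — the shape is more complex than any degree-1 surface.
3. From the visible intercepts: one x-axis crossing is at x = 0; it crosses the y-axis at the gridline y = 0.
4. These observations pin down the coefficients.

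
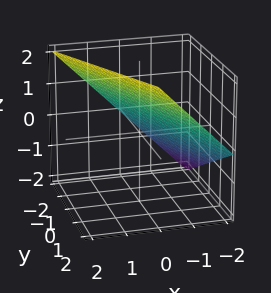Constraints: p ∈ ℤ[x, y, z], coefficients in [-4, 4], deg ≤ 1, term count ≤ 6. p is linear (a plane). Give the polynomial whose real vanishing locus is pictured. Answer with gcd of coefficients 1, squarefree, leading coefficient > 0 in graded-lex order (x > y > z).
2*x + y - 2*z + 2

(a) Degree: every cross-section is a straight line — this is a plane, so deg p = 1.
(b) Reading off the gridlines: one y-axis crossing is at y = -2; it meets the z-axis at z = 1 (among the integer gridlines); it meets the x-axis at x = -1 (among the integer gridlines).
(c) Fitting integer coefficients to these (and the overall shape) gives p.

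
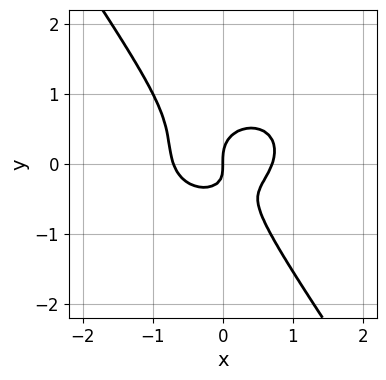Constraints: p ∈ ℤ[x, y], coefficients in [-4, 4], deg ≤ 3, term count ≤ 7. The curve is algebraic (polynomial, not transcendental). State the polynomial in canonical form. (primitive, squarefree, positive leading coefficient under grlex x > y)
2*x^3 + 2*x*y^2 + 2*y^3 - x*y - x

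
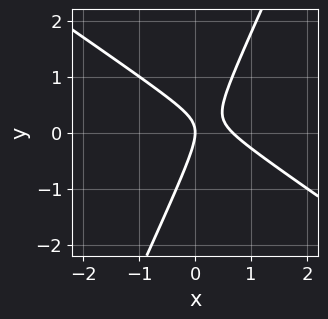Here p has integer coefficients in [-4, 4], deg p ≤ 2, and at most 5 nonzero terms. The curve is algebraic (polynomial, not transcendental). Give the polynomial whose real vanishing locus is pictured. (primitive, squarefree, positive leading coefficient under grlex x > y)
3*x^2 + 3*x*y - 2*y^2 - 2*x

1. The degree is 2 — no degree-1 curve has this shape.
2. Checking where it meets the axes: it meets the x-axis at x = 0 (among the integer gridlines); one y-axis crossing is at y = 0.
3. Putting this together gives p.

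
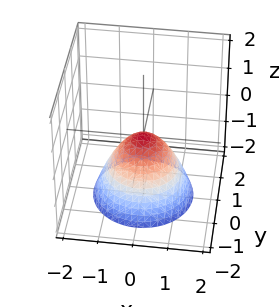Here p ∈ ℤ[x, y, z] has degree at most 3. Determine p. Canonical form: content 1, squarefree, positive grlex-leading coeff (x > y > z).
x^2 + y^2 + z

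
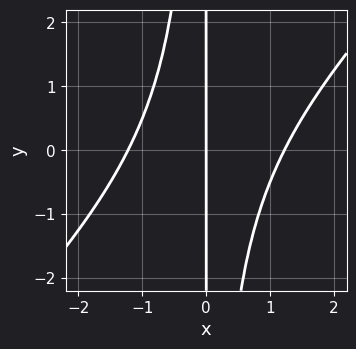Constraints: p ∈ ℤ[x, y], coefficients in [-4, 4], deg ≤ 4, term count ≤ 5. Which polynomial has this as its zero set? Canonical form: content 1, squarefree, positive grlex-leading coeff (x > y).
2*x^3 - 2*x^2*y - 3*x

First, degree: the shape is more complex than any degree-2 curve, so deg p = 3.
Next, observable constraints: the visible y-axis segment lies entirely on the curve; one x-axis crossing is at x = 0.
Finally, solving for integer coefficients yields p as stated.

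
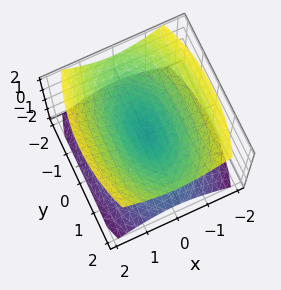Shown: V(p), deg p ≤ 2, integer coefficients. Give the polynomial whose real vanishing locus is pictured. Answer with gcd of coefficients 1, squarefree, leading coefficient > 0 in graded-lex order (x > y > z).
3*x^2 + y^2 - 3*z^2

The picture has 2 separate pieces.
deg p = 2.
Symmetries: mirror symmetry z ↦ −z ⇒ only even powers of z; the y ↦ −y reflection is a symmetry, so y appears only in even powers; it's symmetric under x → −x, forcing even powers of x.
From the visible intercepts: it meets the y-axis at y = 0 (among the integer gridlines); one x-axis crossing is at x = 0; it meets the z-axis at z = 0 (among the integer gridlines).
Putting this together gives p.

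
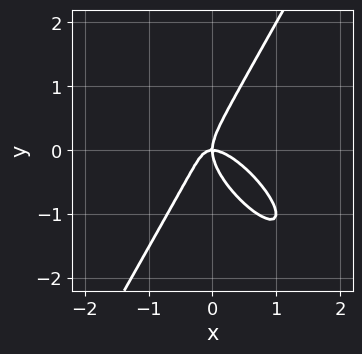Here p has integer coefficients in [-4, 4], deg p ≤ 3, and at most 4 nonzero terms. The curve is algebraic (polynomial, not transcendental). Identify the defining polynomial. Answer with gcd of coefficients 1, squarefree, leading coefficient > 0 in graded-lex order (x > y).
First, the degree is 3 — the shape is more complex than any degree-2 curve.
Next, from the visible intercepts: it crosses the x-axis at the gridline x = 0; one y-axis crossing is at y = 0.
Finally, the integer polynomial consistent with all of this is the stated p.

2*x^3 + 2*x^2*y - y^3 + x*y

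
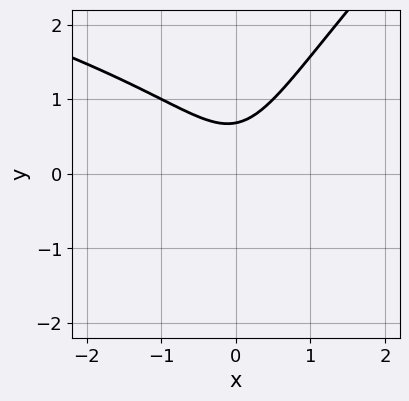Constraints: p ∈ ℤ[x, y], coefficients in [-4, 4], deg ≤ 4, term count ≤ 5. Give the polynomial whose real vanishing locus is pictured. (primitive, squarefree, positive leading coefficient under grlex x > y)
x*y^2 - y^3 + 2*x^2 - y + 1

First, degree: the shape is more complex than any degree-2 curve, so deg p = 3.
Next, from the visible intercepts: it misses every integer gridline on the x-axis.
Finally, matching integer coefficients to the picture gives p.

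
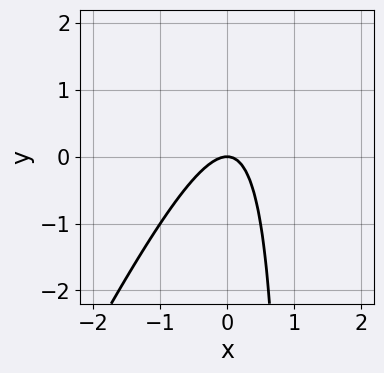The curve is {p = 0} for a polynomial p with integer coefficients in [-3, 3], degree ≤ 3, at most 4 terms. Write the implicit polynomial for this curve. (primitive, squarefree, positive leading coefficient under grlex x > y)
2*x^2 - x*y + y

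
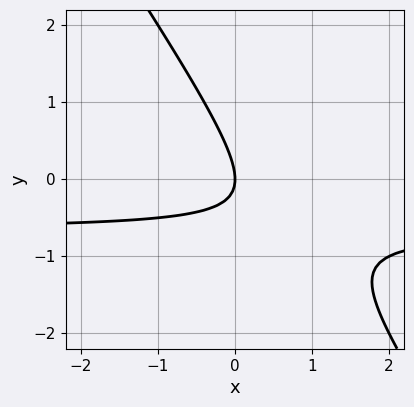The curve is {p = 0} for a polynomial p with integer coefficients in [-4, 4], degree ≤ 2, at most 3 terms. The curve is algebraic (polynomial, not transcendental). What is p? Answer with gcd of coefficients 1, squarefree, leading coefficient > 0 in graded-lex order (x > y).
3*x*y + 2*y^2 + 2*x

The degree is 2 — no degree-1 curve has this shape.
Checking where it meets the axes: one y-axis crossing is at y = 0; it crosses the x-axis at the gridline x = 0.
Putting this together gives p.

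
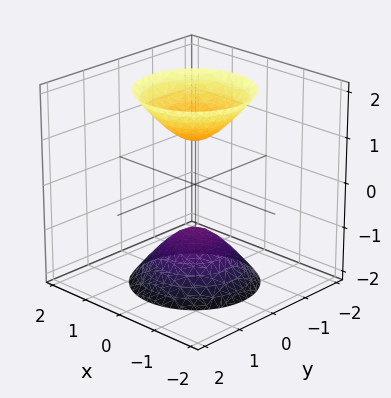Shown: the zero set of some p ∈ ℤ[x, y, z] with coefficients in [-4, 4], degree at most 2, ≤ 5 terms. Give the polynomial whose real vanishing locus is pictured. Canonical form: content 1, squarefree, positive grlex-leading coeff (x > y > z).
First, there are 2 components. Treating them together as one polynomial.
Then, degree: two sheets facing apart; a quadric, so deg p = 2.
Next, symmetries: rotational symmetry about the z-axis ⇒ p depends on x, y only through x² + y²; it's symmetric under z → −z, forcing even powers of z.
Next, against the integer gridlines: the z-axis gridline crossings are at z ∈ {-1, 1}; it misses every integer gridline on the x-axis.
Finally, together with the visible shape, these determine p as stated.

2*x^2 + 2*y^2 - z^2 + 1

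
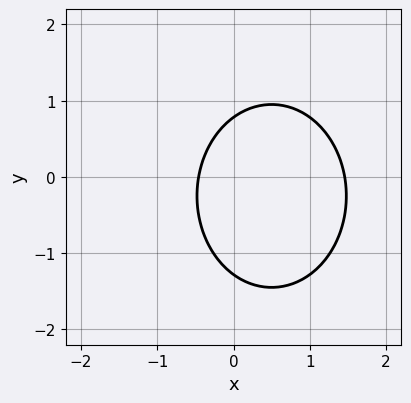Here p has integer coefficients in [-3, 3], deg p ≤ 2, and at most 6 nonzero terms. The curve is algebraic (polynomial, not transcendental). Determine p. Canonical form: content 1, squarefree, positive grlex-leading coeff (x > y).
1. Degree: a generic line meets the curve in up to 2 points, so deg p = 2.
2. Putting this together gives p.

3*x^2 + 2*y^2 - 3*x + y - 2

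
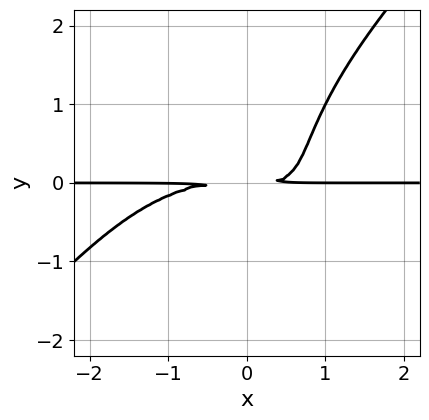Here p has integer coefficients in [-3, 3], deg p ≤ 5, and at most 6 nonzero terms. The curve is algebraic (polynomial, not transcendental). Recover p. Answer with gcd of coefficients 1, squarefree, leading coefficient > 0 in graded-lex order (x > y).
(a) The degree is 4 — a generic line meets the curve in up to 4 points.
(b) Against the integer gridlines: every point of the x-axis in the box is on the curve.
(c) The integer polynomial consistent with all of this is the stated p.

x^3*y - y^4 + 3*x*y^2 - 3*y^2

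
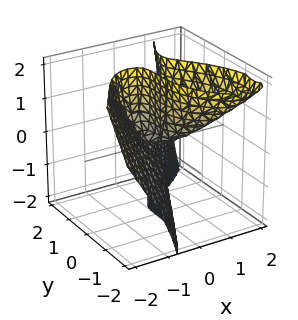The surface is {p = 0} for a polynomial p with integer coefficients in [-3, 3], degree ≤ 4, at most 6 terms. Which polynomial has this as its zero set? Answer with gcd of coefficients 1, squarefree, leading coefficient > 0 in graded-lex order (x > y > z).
2*x^3 + 2*x*y*z - y^3 - 2*x*z

1. Degree: a generic line meets the surface in up to 3 points, so deg p = 3.
2. Observable constraints: the visible z-axis segment lies entirely on the surface; it meets the x-axis at x = 0 (among the integer gridlines); one y-axis crossing is at y = 0.
3. Solving for integer coefficients yields p as stated.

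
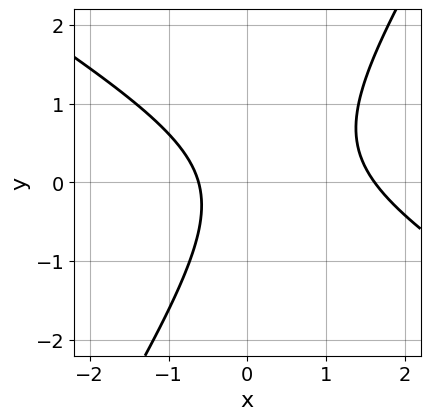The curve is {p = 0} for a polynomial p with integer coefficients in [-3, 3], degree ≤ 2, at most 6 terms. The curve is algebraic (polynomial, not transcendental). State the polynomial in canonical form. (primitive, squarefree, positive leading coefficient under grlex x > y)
x^2 + x*y - y^2 - x - 1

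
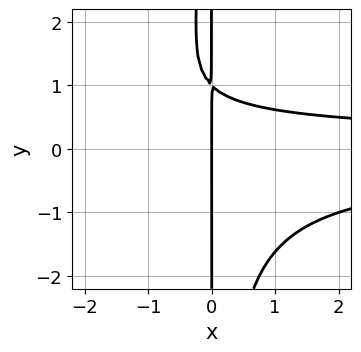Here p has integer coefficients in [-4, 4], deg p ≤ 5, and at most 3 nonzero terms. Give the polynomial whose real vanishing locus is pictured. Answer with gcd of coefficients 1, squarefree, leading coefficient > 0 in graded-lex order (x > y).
1. The degree is 4 — the shape is more complex than any degree-3 curve.
2. From the visible intercepts: one x-axis crossing is at x = 0; the visible y-axis segment lies entirely on the curve.
3. Together with the visible shape, these determine p as stated.

x^2*y^2 + x*y - x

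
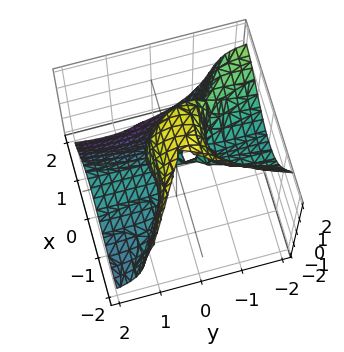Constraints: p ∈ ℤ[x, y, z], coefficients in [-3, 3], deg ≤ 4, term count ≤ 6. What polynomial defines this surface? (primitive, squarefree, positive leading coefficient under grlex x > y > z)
(a) Degree: the shape is more complex than any degree-2 surface, so deg p = 3.
(b) Checking where it meets the axes: the z-axis gridline crossings are at z ∈ {0, 2}; one x-axis crossing is at x = 0.
(c) Matching integer coefficients to the picture gives p.

2*x^3 + 3*x^2*y + 2*y^2*z + z^3 - 2*z^2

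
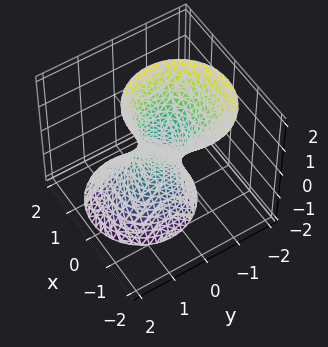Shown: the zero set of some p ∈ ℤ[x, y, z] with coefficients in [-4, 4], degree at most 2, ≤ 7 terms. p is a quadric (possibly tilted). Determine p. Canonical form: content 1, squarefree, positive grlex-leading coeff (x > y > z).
3*x^2 + x*z + 3*y^2 + y*z - z^2 - 1

1. Degree: a generic line meets the surface in up to 2 points, so deg p = 2.
2. Checking where it meets the axes: it misses every integer gridline on the z-axis.
3. The integer polynomial consistent with all of this is the stated p.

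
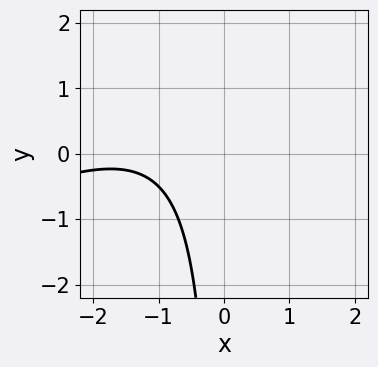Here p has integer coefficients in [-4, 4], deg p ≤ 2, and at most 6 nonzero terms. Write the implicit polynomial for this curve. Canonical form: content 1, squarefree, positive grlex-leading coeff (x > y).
x^2 - 2*x*y + 3*x + 3

First, degree: the shape is more complex than any degree-1 curve, so deg p = 2.
Then, reading off the gridlines: no y-intercept at any integer in the box; the curve avoids every integer x-axis point in the box.
Finally, putting this together gives p.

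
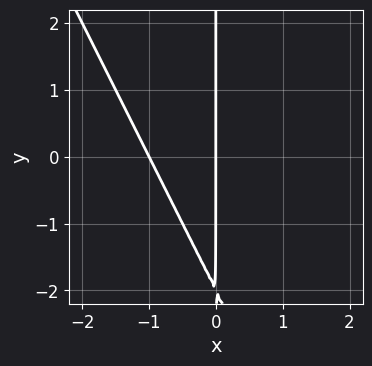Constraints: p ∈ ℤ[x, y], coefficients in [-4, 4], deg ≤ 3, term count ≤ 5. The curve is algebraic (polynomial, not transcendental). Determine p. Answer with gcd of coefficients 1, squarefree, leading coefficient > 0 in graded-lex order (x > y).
2*x^2 + x*y + 2*x

deg p = 2. No degree-1 curve has this shape.
Observable constraints: the visible y-axis segment lies entirely on the curve; the x-axis gridline crossings are at x ∈ {-1, 0}.
Matching integer coefficients to the picture gives p.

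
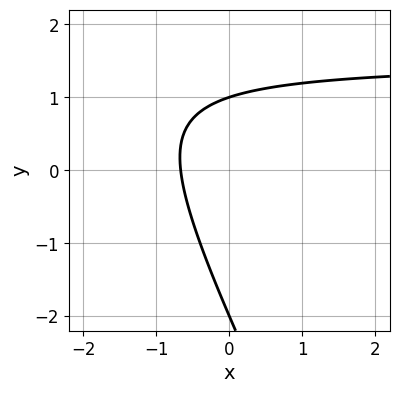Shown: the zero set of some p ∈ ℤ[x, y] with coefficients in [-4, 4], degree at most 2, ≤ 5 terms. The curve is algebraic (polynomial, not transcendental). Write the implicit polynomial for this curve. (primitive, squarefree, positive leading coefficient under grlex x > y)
1. Degree: the shape is more complex than any degree-1 curve, so deg p = 2.
2. Against the integer gridlines: among the integer gridlines, it crosses the y-axis at y ∈ {-2, 1}.
3. Together with the visible shape, these determine p as stated.

2*x*y + y^2 - 3*x + y - 2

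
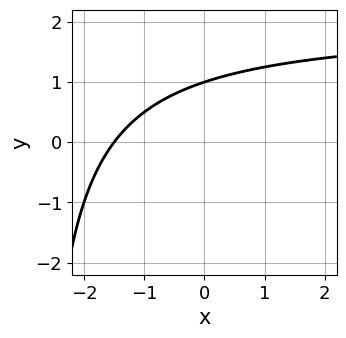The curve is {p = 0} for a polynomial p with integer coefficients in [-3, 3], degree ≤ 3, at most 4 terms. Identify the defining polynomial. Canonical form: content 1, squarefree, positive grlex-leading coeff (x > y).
First, the degree is 2 — the shape is more complex than any degree-1 curve.
Then, against the integer gridlines: it crosses the y-axis at the gridline y = 1.
Finally, fitting integer coefficients to these (and the overall shape) gives p.

x*y - 2*x + 3*y - 3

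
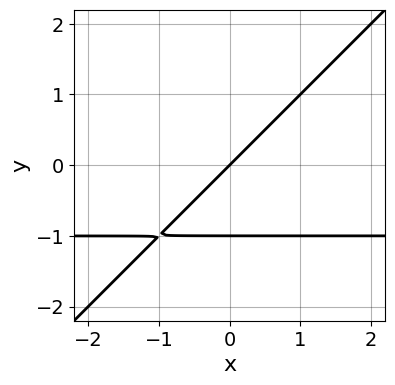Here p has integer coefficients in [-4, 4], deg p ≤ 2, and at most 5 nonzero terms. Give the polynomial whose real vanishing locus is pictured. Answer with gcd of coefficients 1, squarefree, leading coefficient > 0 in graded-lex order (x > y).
1. The degree is 2 — the shape is more complex than any degree-1 curve.
2. From the axis intercepts and sections: it meets the x-axis at x = 0 (among the integer gridlines); among the integer gridlines, it crosses the y-axis at y ∈ {-1, 0}.
3. Matching integer coefficients to the picture gives p.

x*y - y^2 + x - y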